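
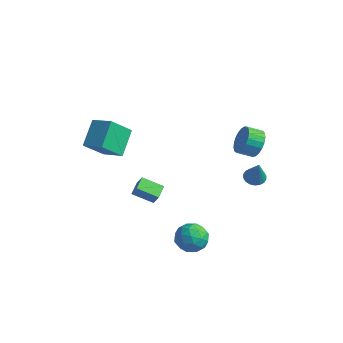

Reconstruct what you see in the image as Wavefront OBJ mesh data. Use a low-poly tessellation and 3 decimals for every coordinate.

v 3.561 1.545 -1.667
v 3.974 1.073 -1.955
v 4.219 1.135 -0.053
v 4.146 1.327 -1.961
v 4.203 1.625 -1.908
v 4.132 1.906 -1.808
v 3.948 2.116 -1.679
v 3.688 2.213 -1.549
v 3.402 2.178 -1.441
v 3.148 2.017 -1.378
v 2.976 1.763 -1.373
v 2.92 1.466 -1.425
v 2.99 1.184 -1.526
v 3.174 0.974 -1.654
v 3.434 0.877 -1.785
v 3.72 0.913 -1.892
v -4.547 -4.49 0.173
v -5.139 -3.12 1.444
v -4.264 -3.114 -1.179
v -4.856 -1.744 0.092
v -3.124 -4.316 0.648
v -3.716 -2.946 1.919
v -2.841 -2.94 -0.704
v -3.433 -1.57 0.567
v 3.33 1.968 0.916
v 3.9 1.989 1.713
v 3.299 1.253 2.161
v 2.73 1.232 1.364
v 3.62 2.271 1.801
v 3.019 1.536 2.25
v 3.29 2.501 1.737
v 2.689 1.766 2.185
v 2.967 2.639 1.53
v 2.366 1.904 1.979
v 2.707 2.661 1.217
v 2.106 1.926 1.666
v 2.554 2.563 0.852
v 1.954 1.827 1.301
v 2.536 2.362 0.498
v 1.935 1.626 0.947
v 2.655 2.092 0.216
v 2.055 1.357 0.665
v 2.891 1.802 0.056
v 2.291 1.066 0.504
v 3.203 1.54 0.043
v 2.602 0.804 0.492
v 3.537 1.352 0.182
v 2.936 0.616 0.631
v 3.835 1.27 0.448
v 3.234 0.535 0.896
v 4.046 1.309 0.794
v 3.445 0.574 1.243
v 4.133 1.462 1.162
v 3.533 0.727 1.61
v 4.081 1.703 1.487
v 3.481 0.967 1.935
v -0.763 -2.475 -4.088
v -1.845 -3.217 -3.448
v -1.191 -1.597 -3.793
v -2.273 -2.339 -3.153
v -0.307 -2.501 -3.347
v -1.389 -3.243 -2.707
v -0.735 -1.623 -3.052
v -1.817 -2.365 -2.412
v 2.945 -3.324 -4.145
v 3.947 -2.976 -4.098
v 3.473 -4.904 -3.722
v 4.475 -4.556 -3.675
v 3.768 -4.24 -2.947
v 3.442 -3.264 -3.209
v 3.978 -4.616 -4.611
v 3.652 -3.64 -4.873
v 4.586 -3.775 -4.385
v 4.456 -3.543 -3.357
v 2.964 -4.337 -4.463
v 2.834 -4.105 -3.435
v 3.4 -3.012 -4.159
v 4.02 -4.868 -3.661
v 3.605 -4.683 -3.234
v 4.194 -4.479 -3.206
v 3.103 -3.181 -3.636
v 3.692 -2.976 -3.608
v 3.587 -3.719 -2.932
v 3.728 -4.904 -4.212
v 4.317 -4.699 -4.184
v 3.226 -3.401 -4.614
v 3.815 -3.197 -4.586
v 3.833 -4.161 -4.888
v 4.364 -3.276 -4.3
v 4.674 -4.205 -4.051
v 4.382 -4.24 -4.602
v 4.19 -3.666 -4.755
v 4.288 -3.14 -3.695
v 4.598 -4.068 -3.447
v 4.183 -3.883 -3.019
v 3.991 -3.309 -3.173
v 4.663 -3.609 -3.865
v 2.822 -3.812 -4.373
v 3.132 -4.74 -4.125
v 3.429 -4.571 -4.647
v 3.237 -3.997 -4.801
v 2.746 -3.675 -3.769
v 3.056 -4.604 -3.52
v 3.23 -4.214 -3.065
v 3.038 -3.64 -3.218
v 2.757 -4.271 -3.955
f 2 1 4
f 2 4 3
f 4 1 5
f 4 5 3
f 5 1 6
f 5 6 3
f 6 1 7
f 6 7 3
f 7 1 8
f 7 8 3
f 8 1 9
f 8 9 3
f 9 1 10
f 9 10 3
f 10 1 11
f 10 11 3
f 11 1 12
f 11 12 3
f 12 1 13
f 12 13 3
f 13 1 14
f 13 14 3
f 14 1 15
f 14 15 3
f 15 1 16
f 15 16 3
f 16 1 2
f 16 2 3
f 18 20 17
f 21 18 17
f 17 20 19
f 19 21 17
f 18 24 20
f 22 18 21
f 22 24 18
f 20 24 19
f 23 21 19
f 19 24 23
f 23 22 21
f 24 22 23
f 26 25 29
f 26 29 27
f 27 29 30
f 27 30 28
f 29 25 31
f 29 31 30
f 30 31 32
f 30 32 28
f 31 25 33
f 31 33 32
f 32 33 34
f 32 34 28
f 33 25 35
f 33 35 34
f 34 35 36
f 34 36 28
f 35 25 37
f 35 37 36
f 36 37 38
f 36 38 28
f 37 25 39
f 37 39 38
f 38 39 40
f 38 40 28
f 39 25 41
f 39 41 40
f 40 41 42
f 40 42 28
f 41 25 43
f 41 43 42
f 42 43 44
f 42 44 28
f 43 25 45
f 43 45 44
f 44 45 46
f 44 46 28
f 45 25 47
f 45 47 46
f 46 47 48
f 46 48 28
f 47 25 49
f 47 49 48
f 48 49 50
f 48 50 28
f 49 25 51
f 49 51 50
f 50 51 52
f 50 52 28
f 51 25 53
f 51 53 52
f 52 53 54
f 52 54 28
f 53 25 55
f 53 55 54
f 54 55 56
f 54 56 28
f 55 25 26
f 55 26 56
f 56 26 27
f 56 27 28
f 58 60 57
f 61 58 57
f 57 60 59
f 59 61 57
f 58 64 60
f 62 58 61
f 62 64 58
f 60 64 59
f 63 61 59
f 59 64 63
f 63 62 61
f 64 62 63
f 65 102 81
f 102 76 105
f 81 105 70
f 102 105 81
f 65 81 77
f 81 70 82
f 77 82 66
f 81 82 77
f 65 77 86
f 77 66 87
f 86 87 72
f 77 87 86
f 65 86 98
f 86 72 101
f 98 101 75
f 86 101 98
f 65 98 102
f 98 75 106
f 102 106 76
f 98 106 102
f 66 82 93
f 82 70 96
f 93 96 74
f 82 96 93
f 70 105 83
f 105 76 104
f 83 104 69
f 105 104 83
f 76 106 103
f 106 75 99
f 103 99 67
f 106 99 103
f 75 101 100
f 101 72 88
f 100 88 71
f 101 88 100
f 72 87 92
f 87 66 89
f 92 89 73
f 87 89 92
f 68 94 80
f 94 74 95
f 80 95 69
f 94 95 80
f 68 80 78
f 80 69 79
f 78 79 67
f 80 79 78
f 68 78 85
f 78 67 84
f 85 84 71
f 78 84 85
f 68 85 90
f 85 71 91
f 90 91 73
f 85 91 90
f 68 90 94
f 90 73 97
f 94 97 74
f 90 97 94
f 69 95 83
f 95 74 96
f 83 96 70
f 95 96 83
f 67 79 103
f 79 69 104
f 103 104 76
f 79 104 103
f 71 84 100
f 84 67 99
f 100 99 75
f 84 99 100
f 73 91 92
f 91 71 88
f 92 88 72
f 91 88 92
f 74 97 93
f 97 73 89
f 93 89 66
f 97 89 93



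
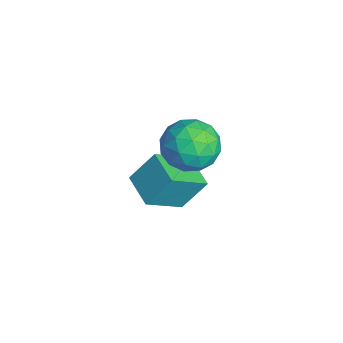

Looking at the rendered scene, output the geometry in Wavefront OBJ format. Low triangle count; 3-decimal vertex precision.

v 0.87 2.908 3.048
v 1.634 2.248 3.589
v 0.186 1.412 2.191
v 0.95 0.752 2.732
v 0.099 1.243 3.321
v 0.521 2.168 3.851
v 1.299 1.492 1.929
v 1.721 2.417 2.459
v 1.9 1.373 2.898
v 1.158 1.219 3.758
v 0.662 2.441 2.022
v -0.08 2.287 2.882
v 1.312 2.709 3.394
v 0.508 0.951 2.386
v 0.007 1.24 2.732
v 0.457 0.852 3.051
v 0.658 2.662 3.547
v 1.107 2.274 3.866
v 0.205 1.684 3.708
v 0.713 1.386 1.914
v 1.162 0.998 2.233
v 1.363 2.808 2.729
v 1.813 2.42 3.048
v 1.615 1.976 2.072
v 1.917 1.807 3.306
v 1.515 0.928 2.802
v 1.72 1.363 2.33
v 1.969 1.906 2.641
v 1.481 1.717 3.811
v 1.079 0.837 3.307
v 0.579 1.126 3.654
v 0.827 1.669 3.965
v 1.637 1.202 3.405
v 0.741 2.823 2.473
v 0.339 1.943 1.969
v 0.993 1.991 1.815
v 1.241 2.534 2.126
v 0.305 2.732 2.978
v -0.097 1.853 2.474
v -0.149 1.754 3.139
v 0.1 2.297 3.45
v 0.183 2.458 2.375
v -1.434 1.569 -1.763
v -0.989 0.089 -0.607
v -1.403 2.529 -0.546
v -0.957 1.049 0.61
v -0.043 1.811 -1.99
v 0.403 0.331 -0.834
v -0.011 2.771 -0.773
v 0.434 1.291 0.383
f 1 38 17
f 38 12 41
f 17 41 6
f 38 41 17
f 1 17 13
f 17 6 18
f 13 18 2
f 17 18 13
f 1 13 22
f 13 2 23
f 22 23 8
f 13 23 22
f 1 22 34
f 22 8 37
f 34 37 11
f 22 37 34
f 1 34 38
f 34 11 42
f 38 42 12
f 34 42 38
f 2 18 29
f 18 6 32
f 29 32 10
f 18 32 29
f 6 41 19
f 41 12 40
f 19 40 5
f 41 40 19
f 12 42 39
f 42 11 35
f 39 35 3
f 42 35 39
f 11 37 36
f 37 8 24
f 36 24 7
f 37 24 36
f 8 23 28
f 23 2 25
f 28 25 9
f 23 25 28
f 4 30 16
f 30 10 31
f 16 31 5
f 30 31 16
f 4 16 14
f 16 5 15
f 14 15 3
f 16 15 14
f 4 14 21
f 14 3 20
f 21 20 7
f 14 20 21
f 4 21 26
f 21 7 27
f 26 27 9
f 21 27 26
f 4 26 30
f 26 9 33
f 30 33 10
f 26 33 30
f 5 31 19
f 31 10 32
f 19 32 6
f 31 32 19
f 3 15 39
f 15 5 40
f 39 40 12
f 15 40 39
f 7 20 36
f 20 3 35
f 36 35 11
f 20 35 36
f 9 27 28
f 27 7 24
f 28 24 8
f 27 24 28
f 10 33 29
f 33 9 25
f 29 25 2
f 33 25 29
f 44 46 43
f 47 44 43
f 43 46 45
f 45 47 43
f 44 50 46
f 48 44 47
f 48 50 44
f 46 50 45
f 49 47 45
f 45 50 49
f 49 48 47
f 50 48 49



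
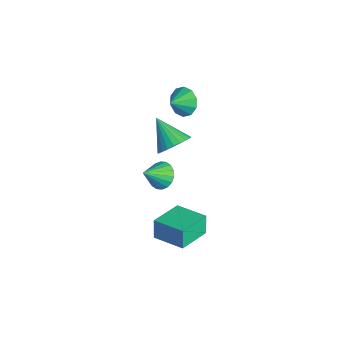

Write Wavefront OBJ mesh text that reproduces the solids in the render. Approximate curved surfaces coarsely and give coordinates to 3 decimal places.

v 1.522 -0.226 -3.629
v 1.199 -0.12 -2.416
v 3.063 0.893 -3.316
v 2.739 0.999 -2.103
v 2.661 -1.919 -3.177
v 2.337 -1.813 -1.964
v 4.201 -0.8 -2.864
v 3.878 -0.694 -1.651
v -4.039 1.94 1.245
v -3.456 1.727 0.473
v -3.621 1.02 1.815
v -3.146 2.098 0.847
v -3.176 2.41 1.373
v -3.536 2.542 1.85
v -4.088 2.444 2.096
v -4.621 2.154 2.017
v -4.931 1.782 1.643
v -4.901 1.471 1.118
v -4.541 1.339 0.641
v -3.989 1.436 0.395
v -2.18 0.033 -3.263
v -1.706 -0.404 -3.919
v -1.8 -1.153 -2.197
v -1.424 -0.161 -3.749
v -1.291 0.121 -3.483
v -1.335 0.385 -3.174
v -1.547 0.58 -2.882
v -1.884 0.666 -2.666
v -2.279 0.627 -2.568
v -2.655 0.47 -2.608
v -2.937 0.227 -2.778
v -3.07 -0.055 -3.044
v -3.026 -0.32 -3.353
v -2.814 -0.514 -3.645
v -2.477 -0.6 -3.861
v -2.082 -0.561 -3.959
v -0.3 0.202 1.536
v 0.37 -0.401 2.055
v -1.76 -0.362 2.764
v 0.405 -0.051 2.258
v 0.333 0.338 2.35
v 0.164 0.705 2.319
v -0.075 0.997 2.168
v -0.348 1.167 1.921
v -0.614 1.19 1.616
v -0.832 1.063 1.298
v -0.969 0.805 1.017
v -1.004 0.455 0.814
v -0.932 0.067 0.722
v -0.764 -0.301 0.753
v -0.524 -0.592 0.904
v -0.251 -0.763 1.151
v 0.015 -0.786 1.456
v 0.233 -0.659 1.774
f 2 4 1
f 5 2 1
f 1 4 3
f 3 5 1
f 2 8 4
f 6 2 5
f 6 8 2
f 4 8 3
f 7 5 3
f 3 8 7
f 7 6 5
f 8 6 7
f 10 9 12
f 10 12 11
f 12 9 13
f 12 13 11
f 13 9 14
f 13 14 11
f 14 9 15
f 14 15 11
f 15 9 16
f 15 16 11
f 16 9 17
f 16 17 11
f 17 9 18
f 17 18 11
f 18 9 19
f 18 19 11
f 19 9 20
f 19 20 11
f 20 9 10
f 20 10 11
f 22 21 24
f 22 24 23
f 24 21 25
f 24 25 23
f 25 21 26
f 25 26 23
f 26 21 27
f 26 27 23
f 27 21 28
f 27 28 23
f 28 21 29
f 28 29 23
f 29 21 30
f 29 30 23
f 30 21 31
f 30 31 23
f 31 21 32
f 31 32 23
f 32 21 33
f 32 33 23
f 33 21 34
f 33 34 23
f 34 21 35
f 34 35 23
f 35 21 36
f 35 36 23
f 36 21 22
f 36 22 23
f 38 37 40
f 38 40 39
f 40 37 41
f 40 41 39
f 41 37 42
f 41 42 39
f 42 37 43
f 42 43 39
f 43 37 44
f 43 44 39
f 44 37 45
f 44 45 39
f 45 37 46
f 45 46 39
f 46 37 47
f 46 47 39
f 47 37 48
f 47 48 39
f 48 37 49
f 48 49 39
f 49 37 50
f 49 50 39
f 50 37 51
f 50 51 39
f 51 37 52
f 51 52 39
f 52 37 53
f 52 53 39
f 53 37 54
f 53 54 39
f 54 37 38
f 54 38 39



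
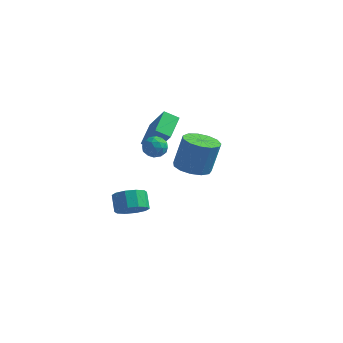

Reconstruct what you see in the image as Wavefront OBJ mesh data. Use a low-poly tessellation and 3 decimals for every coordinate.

v -2.544 -0.576 -4.067
v -1.716 -0.48 -3.654
v -2.188 0.173 -2.861
v -3.016 0.076 -3.273
v -1.774 -0.055 -4.037
v -2.246 0.597 -3.244
v -2.126 0.17 -4.432
v -2.598 0.822 -3.639
v -2.638 0.11 -4.687
v -3.109 0.763 -3.894
v -3.114 -0.212 -4.705
v -3.585 0.441 -3.912
v -3.372 -0.673 -4.479
v -3.844 -0.02 -3.686
v -3.314 -1.097 -4.096
v -3.786 -0.445 -3.303
v -2.962 -1.322 -3.701
v -3.434 -0.67 -2.908
v -2.451 -1.263 -3.446
v -2.922 -0.61 -2.653
v -1.975 -0.941 -3.428
v -2.446 -0.288 -2.635
v 2.148 -3.316 1.85
v 2.914 -3.928 1.83
v 3.258 -3.555 3.63
v 2.492 -2.944 3.65
v 3.108 -3.431 1.69
v 3.452 -3.058 3.49
v 2.998 -2.897 1.601
v 3.342 -2.524 3.401
v 2.618 -2.496 1.59
v 2.962 -2.124 3.39
v 2.089 -2.356 1.663
v 2.433 -1.984 3.462
v 1.578 -2.521 1.794
v 1.922 -2.148 3.594
v 1.249 -2.938 1.944
v 1.593 -2.565 3.743
v 1.205 -3.476 2.063
v 1.549 -3.103 3.863
v 1.46 -3.962 2.115
v 1.804 -3.589 3.915
v 1.934 -4.244 2.083
v 2.278 -3.871 3.883
v 2.476 -4.231 1.977
v 2.82 -3.858 3.777
v -1.898 0.568 0.738
v -1.481 0.446 0.157
v -1.479 -0.406 1.243
v -1.062 -0.528 0.662
v -0.918 0.032 1.1
v -1.177 0.634 0.789
v -1.783 -0.594 0.611
v -2.042 0.008 0.3
v -1.41 -0.272 0.079
v -0.876 0.115 0.381
v -2.084 -0.075 1.019
v -1.55 0.312 1.321
v -1.726 0.592 0.403
v -1.234 -0.552 0.997
v -1.149 -0.223 1.254
v -0.904 -0.295 0.913
v -1.548 0.703 0.775
v -1.303 0.631 0.433
v -0.972 0.388 0.987
v -1.657 -0.591 0.967
v -1.412 -0.663 0.625
v -2.056 0.335 0.487
v -1.811 0.263 0.146
v -1.988 -0.348 0.413
v -1.439 0.099 0.016
v -1.193 -0.473 0.312
v -1.617 -0.512 0.283
v -1.769 -0.159 0.099
v -1.125 0.326 0.193
v -0.879 -0.246 0.49
v -0.795 0.083 0.748
v -0.947 0.437 0.565
v -1.083 -0.096 0.147
v -2.081 0.286 0.91
v -1.835 -0.286 1.207
v -2.013 -0.397 0.835
v -2.165 -0.043 0.652
v -1.767 0.513 1.088
v -1.521 -0.059 1.384
v -1.191 0.199 1.301
v -1.343 0.552 1.117
v -1.877 0.136 1.253
v -2.532 2.355 -1.029
v -3.299 2.067 -0.569
v -2.753 3.925 -0.416
v -3.521 3.637 0.045
v -1.479 1.923 0.455
v -2.247 1.635 0.916
v -1.701 3.493 1.069
v -2.468 3.205 1.529
f 2 1 5
f 2 5 3
f 3 5 6
f 3 6 4
f 5 1 7
f 5 7 6
f 6 7 8
f 6 8 4
f 7 1 9
f 7 9 8
f 8 9 10
f 8 10 4
f 9 1 11
f 9 11 10
f 10 11 12
f 10 12 4
f 11 1 13
f 11 13 12
f 12 13 14
f 12 14 4
f 13 1 15
f 13 15 14
f 14 15 16
f 14 16 4
f 15 1 17
f 15 17 16
f 16 17 18
f 16 18 4
f 17 1 19
f 17 19 18
f 18 19 20
f 18 20 4
f 19 1 21
f 19 21 20
f 20 21 22
f 20 22 4
f 21 1 2
f 21 2 22
f 22 2 3
f 22 3 4
f 24 23 27
f 24 27 25
f 25 27 28
f 25 28 26
f 27 23 29
f 27 29 28
f 28 29 30
f 28 30 26
f 29 23 31
f 29 31 30
f 30 31 32
f 30 32 26
f 31 23 33
f 31 33 32
f 32 33 34
f 32 34 26
f 33 23 35
f 33 35 34
f 34 35 36
f 34 36 26
f 35 23 37
f 35 37 36
f 36 37 38
f 36 38 26
f 37 23 39
f 37 39 38
f 38 39 40
f 38 40 26
f 39 23 41
f 39 41 40
f 40 41 42
f 40 42 26
f 41 23 43
f 41 43 42
f 42 43 44
f 42 44 26
f 43 23 45
f 43 45 44
f 44 45 46
f 44 46 26
f 45 23 24
f 45 24 46
f 46 24 25
f 46 25 26
f 47 84 63
f 84 58 87
f 63 87 52
f 84 87 63
f 47 63 59
f 63 52 64
f 59 64 48
f 63 64 59
f 47 59 68
f 59 48 69
f 68 69 54
f 59 69 68
f 47 68 80
f 68 54 83
f 80 83 57
f 68 83 80
f 47 80 84
f 80 57 88
f 84 88 58
f 80 88 84
f 48 64 75
f 64 52 78
f 75 78 56
f 64 78 75
f 52 87 65
f 87 58 86
f 65 86 51
f 87 86 65
f 58 88 85
f 88 57 81
f 85 81 49
f 88 81 85
f 57 83 82
f 83 54 70
f 82 70 53
f 83 70 82
f 54 69 74
f 69 48 71
f 74 71 55
f 69 71 74
f 50 76 62
f 76 56 77
f 62 77 51
f 76 77 62
f 50 62 60
f 62 51 61
f 60 61 49
f 62 61 60
f 50 60 67
f 60 49 66
f 67 66 53
f 60 66 67
f 50 67 72
f 67 53 73
f 72 73 55
f 67 73 72
f 50 72 76
f 72 55 79
f 76 79 56
f 72 79 76
f 51 77 65
f 77 56 78
f 65 78 52
f 77 78 65
f 49 61 85
f 61 51 86
f 85 86 58
f 61 86 85
f 53 66 82
f 66 49 81
f 82 81 57
f 66 81 82
f 55 73 74
f 73 53 70
f 74 70 54
f 73 70 74
f 56 79 75
f 79 55 71
f 75 71 48
f 79 71 75
f 90 92 89
f 93 90 89
f 89 92 91
f 91 93 89
f 90 96 92
f 94 90 93
f 94 96 90
f 92 96 91
f 95 93 91
f 91 96 95
f 95 94 93
f 96 94 95



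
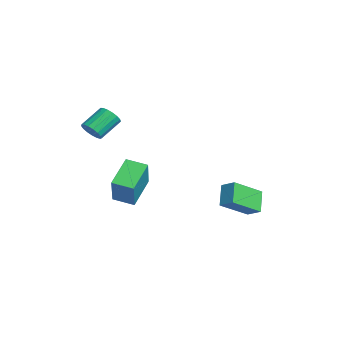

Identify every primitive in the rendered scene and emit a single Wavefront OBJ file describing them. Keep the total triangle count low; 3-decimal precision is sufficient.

v -2.025 -4.441 3.441
v -1.508 -4.454 3.784
v -1.999 -3.452 4.562
v -2.515 -3.439 4.219
v -1.447 -4.258 3.57
v -1.937 -3.256 4.348
v -1.517 -4.104 3.327
v -2.008 -3.102 4.105
v -1.704 -4.027 3.11
v -2.195 -3.025 3.887
v -1.964 -4.044 2.968
v -2.455 -3.042 3.746
v -2.239 -4.153 2.935
v -2.729 -3.151 3.713
v -2.464 -4.328 3.018
v -2.954 -3.326 3.796
v -2.588 -4.528 3.198
v -3.079 -3.526 3.976
v -2.584 -4.709 3.433
v -3.074 -3.707 4.211
v -2.451 -4.828 3.671
v -2.942 -3.826 4.449
v -2.221 -4.859 3.855
v -2.711 -3.857 4.633
v -1.946 -4.793 3.945
v -2.436 -3.792 4.723
v -1.688 -4.648 3.919
v -2.179 -3.646 4.697
v 1.195 2.161 0.086
v 1.683 0.717 1.044
v 1.759 2.603 0.465
v 2.247 1.158 1.422
v 2.013 1.862 -0.782
v 2.501 0.417 0.175
v 2.577 2.303 -0.404
v 3.065 0.859 0.554
v 1.878 -3.656 2.188
v 2.872 -3.906 3.643
v 2.407 -2.799 1.973
v 3.402 -3.049 3.428
v 2.938 -4.531 1.312
v 3.933 -4.781 2.767
v 3.468 -3.674 1.097
v 4.462 -3.924 2.552
f 2 1 5
f 2 5 3
f 3 5 6
f 3 6 4
f 5 1 7
f 5 7 6
f 6 7 8
f 6 8 4
f 7 1 9
f 7 9 8
f 8 9 10
f 8 10 4
f 9 1 11
f 9 11 10
f 10 11 12
f 10 12 4
f 11 1 13
f 11 13 12
f 12 13 14
f 12 14 4
f 13 1 15
f 13 15 14
f 14 15 16
f 14 16 4
f 15 1 17
f 15 17 16
f 16 17 18
f 16 18 4
f 17 1 19
f 17 19 18
f 18 19 20
f 18 20 4
f 19 1 21
f 19 21 20
f 20 21 22
f 20 22 4
f 21 1 23
f 21 23 22
f 22 23 24
f 22 24 4
f 23 1 25
f 23 25 24
f 24 25 26
f 24 26 4
f 25 1 27
f 25 27 26
f 26 27 28
f 26 28 4
f 27 1 2
f 27 2 28
f 28 2 3
f 28 3 4
f 30 32 29
f 33 30 29
f 29 32 31
f 31 33 29
f 30 36 32
f 34 30 33
f 34 36 30
f 32 36 31
f 35 33 31
f 31 36 35
f 35 34 33
f 36 34 35
f 38 40 37
f 41 38 37
f 37 40 39
f 39 41 37
f 38 44 40
f 42 38 41
f 42 44 38
f 40 44 39
f 43 41 39
f 39 44 43
f 43 42 41
f 44 42 43



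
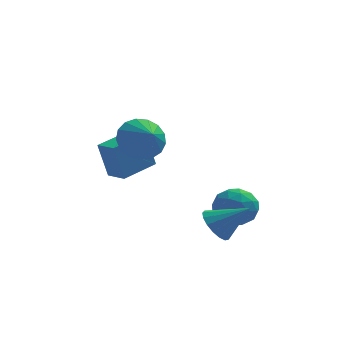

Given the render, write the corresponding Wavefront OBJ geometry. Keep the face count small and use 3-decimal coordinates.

v 1.398 -0.851 -2.001
v 1.797 -1.446 -2.578
v 2.822 -0.949 -0.919
v 1.933 -1.053 -2.722
v 1.946 -0.613 -2.7
v 1.835 -0.228 -2.518
v 1.623 0.014 -2.218
v 1.36 0.058 -1.867
v 1.105 -0.106 -1.548
v 0.918 -0.441 -1.332
v 0.841 -0.87 -1.269
v 0.892 -1.295 -1.374
v 1.058 -1.618 -1.622
v 1.303 -1.765 -1.958
v 1.569 -1.703 -2.303
v -2.702 2.895 -0.949
v -3.139 2.782 0.917
v -3.474 3.681 -1.082
v -3.912 3.567 0.784
v -1.408 4.233 -0.564
v -1.846 4.119 1.302
v -2.181 5.018 -0.697
v -2.618 4.905 1.169
v 1.901 2.809 -2.797
v 2.892 2.348 -2.832
v 1.428 1.692 -1.508
v 2.419 1.231 -1.543
v 2.303 2.251 -1.166
v 2.595 2.941 -1.962
v 1.725 1.099 -2.378
v 2.017 1.789 -3.174
v 2.783 1.291 -2.573
v 3.141 2.004 -1.824
v 1.179 2.036 -2.516
v 1.537 2.749 -1.767
v 2.438 2.676 -2.927
v 1.882 1.364 -1.413
v 1.814 1.963 -1.191
v 2.396 1.692 -1.212
v 2.264 3.025 -2.416
v 2.846 2.754 -2.437
v 2.5 2.697 -1.458
v 1.474 1.286 -1.903
v 2.056 1.015 -1.924
v 1.924 2.348 -3.128
v 2.506 2.077 -3.149
v 1.82 1.343 -2.882
v 2.957 1.784 -2.796
v 2.678 1.128 -2.038
v 2.27 1.05 -2.529
v 2.442 1.456 -2.997
v 3.167 2.203 -2.355
v 2.889 1.547 -1.598
v 2.82 2.146 -1.376
v 2.992 2.552 -1.844
v 3.103 1.582 -2.203
v 1.431 2.493 -2.742
v 1.153 1.837 -1.985
v 1.328 1.488 -2.496
v 1.5 1.894 -2.964
v 1.642 2.912 -2.302
v 1.363 2.256 -1.544
v 1.878 2.584 -1.343
v 2.05 2.99 -1.811
v 1.217 2.458 -2.137
v -1.662 -1.087 2.995
v -1.013 -0.367 3.513
v -1.118 -2.033 3.625
v -1.435 -0.403 3.825
v -1.91 -0.595 3.946
v -2.328 -0.9 3.85
v -2.594 -1.248 3.557
v -2.646 -1.56 3.136
v -2.472 -1.763 2.682
v -2.114 -1.811 2.3
v -1.651 -1.694 2.077
v -1.192 -1.438 2.064
v -0.84 -1.101 2.264
v -0.676 -0.761 2.632
v -0.739 -0.497 3.083
f 2 1 4
f 2 4 3
f 4 1 5
f 4 5 3
f 5 1 6
f 5 6 3
f 6 1 7
f 6 7 3
f 7 1 8
f 7 8 3
f 8 1 9
f 8 9 3
f 9 1 10
f 9 10 3
f 10 1 11
f 10 11 3
f 11 1 12
f 11 12 3
f 12 1 13
f 12 13 3
f 13 1 14
f 13 14 3
f 14 1 15
f 14 15 3
f 15 1 2
f 15 2 3
f 17 19 16
f 20 17 16
f 16 19 18
f 18 20 16
f 17 23 19
f 21 17 20
f 21 23 17
f 19 23 18
f 22 20 18
f 18 23 22
f 22 21 20
f 23 21 22
f 24 61 40
f 61 35 64
f 40 64 29
f 61 64 40
f 24 40 36
f 40 29 41
f 36 41 25
f 40 41 36
f 24 36 45
f 36 25 46
f 45 46 31
f 36 46 45
f 24 45 57
f 45 31 60
f 57 60 34
f 45 60 57
f 24 57 61
f 57 34 65
f 61 65 35
f 57 65 61
f 25 41 52
f 41 29 55
f 52 55 33
f 41 55 52
f 29 64 42
f 64 35 63
f 42 63 28
f 64 63 42
f 35 65 62
f 65 34 58
f 62 58 26
f 65 58 62
f 34 60 59
f 60 31 47
f 59 47 30
f 60 47 59
f 31 46 51
f 46 25 48
f 51 48 32
f 46 48 51
f 27 53 39
f 53 33 54
f 39 54 28
f 53 54 39
f 27 39 37
f 39 28 38
f 37 38 26
f 39 38 37
f 27 37 44
f 37 26 43
f 44 43 30
f 37 43 44
f 27 44 49
f 44 30 50
f 49 50 32
f 44 50 49
f 27 49 53
f 49 32 56
f 53 56 33
f 49 56 53
f 28 54 42
f 54 33 55
f 42 55 29
f 54 55 42
f 26 38 62
f 38 28 63
f 62 63 35
f 38 63 62
f 30 43 59
f 43 26 58
f 59 58 34
f 43 58 59
f 32 50 51
f 50 30 47
f 51 47 31
f 50 47 51
f 33 56 52
f 56 32 48
f 52 48 25
f 56 48 52
f 67 66 69
f 67 69 68
f 69 66 70
f 69 70 68
f 70 66 71
f 70 71 68
f 71 66 72
f 71 72 68
f 72 66 73
f 72 73 68
f 73 66 74
f 73 74 68
f 74 66 75
f 74 75 68
f 75 66 76
f 75 76 68
f 76 66 77
f 76 77 68
f 77 66 78
f 77 78 68
f 78 66 79
f 78 79 68
f 79 66 80
f 79 80 68
f 80 66 67
f 80 67 68



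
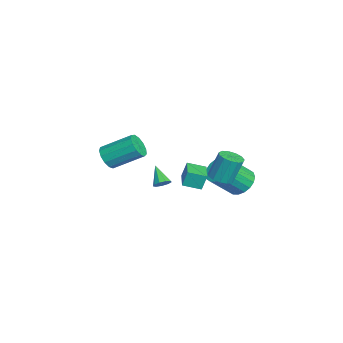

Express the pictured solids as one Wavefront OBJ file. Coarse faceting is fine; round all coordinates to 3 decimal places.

v -0.875 2.766 -0.966
v -0.058 2.589 -1.458
v 0.493 1.317 -0.086
v -0.325 1.494 0.406
v 0.054 2.916 -1.2
v 0.605 1.645 0.172
v -0.018 3.214 -0.895
v 0.533 1.942 0.477
v -0.26 3.422 -0.604
v 0.291 2.151 0.767
v -0.623 3.501 -0.385
v -0.072 2.229 0.986
v -1.037 3.434 -0.281
v -0.486 2.162 1.09
v -1.418 3.235 -0.313
v -0.867 1.963 1.059
v -1.693 2.943 -0.474
v -1.142 1.671 0.898
v -1.805 2.615 -0.732
v -1.254 1.344 0.64
v -1.733 2.318 -1.037
v -1.182 1.046 0.335
v -1.491 2.109 -1.327
v -0.94 0.838 0.044
v -1.128 2.031 -1.546
v -0.577 0.759 -0.175
v -0.714 2.098 -1.65
v -0.163 0.826 -0.279
v -0.333 2.297 -1.619
v 0.218 1.025 -0.247
v 3.157 -0.543 1.997
v 3.096 -0.256 2.933
v 3.156 0.47 1.687
v 3.096 0.757 2.622
v 4.524 -0.517 2.078
v 4.464 -0.23 3.013
v 4.524 0.496 1.767
v 4.463 0.783 2.703
v -3.763 -4.717 -0.679
v -2.936 -4.839 -0.606
v -2.769 -3.045 0.492
v -3.597 -2.923 0.419
v -2.999 -4.589 -1.004
v -2.832 -2.796 0.095
v -3.305 -4.381 -1.298
v -3.139 -2.587 -0.2
v -3.757 -4.279 -1.396
v -3.59 -2.485 -0.297
v -4.211 -4.316 -1.266
v -4.044 -2.522 -0.168
v -4.523 -4.48 -0.95
v -4.356 -2.686 0.148
v -4.593 -4.72 -0.548
v -4.426 -2.926 0.55
v -4.4 -4.959 -0.188
v -4.233 -3.165 0.911
v -4.005 -5.12 0.017
v -3.838 -3.327 1.115
v -3.534 -5.154 0
v -3.367 -3.36 1.099
v -3.135 -5.049 -0.232
v -2.968 -3.255 0.866
v 2.385 1.534 1.368
v 2.953 1.118 1.563
v 2.842 1.69 3.107
v 2.275 2.106 2.912
v 3.109 1.478 1.441
v 2.999 2.05 2.985
v 3.037 1.856 1.296
v 2.926 2.428 2.839
v 2.757 2.132 1.173
v 2.646 2.703 2.717
v 2.359 2.218 1.113
v 2.249 2.789 2.657
v 1.97 2.087 1.134
v 1.859 2.658 2.678
v 1.712 1.78 1.229
v 1.602 2.352 2.773
v 1.669 1.396 1.368
v 1.558 1.967 2.912
v 1.852 1.055 1.507
v 1.742 1.627 3.051
v 2.205 0.867 1.602
v 2.095 1.438 3.146
v 2.615 0.89 1.623
v 2.505 1.462 3.167
v -0.941 -1.58 -1.14
v -0.629 -1.385 -0.744
v -1.859 -1.98 -0.22
v -0.862 -1.123 -0.862
v -1.131 -1.075 -1.11
v -1.311 -1.263 -1.372
v -1.318 -1.599 -1.525
v -1.148 -1.926 -1.498
v -0.881 -2.091 -1.303
v -0.642 -2.017 -1.032
v -0.543 -1.738 -0.811
f 2 1 5
f 2 5 3
f 3 5 6
f 3 6 4
f 5 1 7
f 5 7 6
f 6 7 8
f 6 8 4
f 7 1 9
f 7 9 8
f 8 9 10
f 8 10 4
f 9 1 11
f 9 11 10
f 10 11 12
f 10 12 4
f 11 1 13
f 11 13 12
f 12 13 14
f 12 14 4
f 13 1 15
f 13 15 14
f 14 15 16
f 14 16 4
f 15 1 17
f 15 17 16
f 16 17 18
f 16 18 4
f 17 1 19
f 17 19 18
f 18 19 20
f 18 20 4
f 19 1 21
f 19 21 20
f 20 21 22
f 20 22 4
f 21 1 23
f 21 23 22
f 22 23 24
f 22 24 4
f 23 1 25
f 23 25 24
f 24 25 26
f 24 26 4
f 25 1 27
f 25 27 26
f 26 27 28
f 26 28 4
f 27 1 29
f 27 29 28
f 28 29 30
f 28 30 4
f 29 1 2
f 29 2 30
f 30 2 3
f 30 3 4
f 32 34 31
f 35 32 31
f 31 34 33
f 33 35 31
f 32 38 34
f 36 32 35
f 36 38 32
f 34 38 33
f 37 35 33
f 33 38 37
f 37 36 35
f 38 36 37
f 40 39 43
f 40 43 41
f 41 43 44
f 41 44 42
f 43 39 45
f 43 45 44
f 44 45 46
f 44 46 42
f 45 39 47
f 45 47 46
f 46 47 48
f 46 48 42
f 47 39 49
f 47 49 48
f 48 49 50
f 48 50 42
f 49 39 51
f 49 51 50
f 50 51 52
f 50 52 42
f 51 39 53
f 51 53 52
f 52 53 54
f 52 54 42
f 53 39 55
f 53 55 54
f 54 55 56
f 54 56 42
f 55 39 57
f 55 57 56
f 56 57 58
f 56 58 42
f 57 39 59
f 57 59 58
f 58 59 60
f 58 60 42
f 59 39 61
f 59 61 60
f 60 61 62
f 60 62 42
f 61 39 40
f 61 40 62
f 62 40 41
f 62 41 42
f 64 63 67
f 64 67 65
f 65 67 68
f 65 68 66
f 67 63 69
f 67 69 68
f 68 69 70
f 68 70 66
f 69 63 71
f 69 71 70
f 70 71 72
f 70 72 66
f 71 63 73
f 71 73 72
f 72 73 74
f 72 74 66
f 73 63 75
f 73 75 74
f 74 75 76
f 74 76 66
f 75 63 77
f 75 77 76
f 76 77 78
f 76 78 66
f 77 63 79
f 77 79 78
f 78 79 80
f 78 80 66
f 79 63 81
f 79 81 80
f 80 81 82
f 80 82 66
f 81 63 83
f 81 83 82
f 82 83 84
f 82 84 66
f 83 63 85
f 83 85 84
f 84 85 86
f 84 86 66
f 85 63 64
f 85 64 86
f 86 64 65
f 86 65 66
f 88 87 90
f 88 90 89
f 90 87 91
f 90 91 89
f 91 87 92
f 91 92 89
f 92 87 93
f 92 93 89
f 93 87 94
f 93 94 89
f 94 87 95
f 94 95 89
f 95 87 96
f 95 96 89
f 96 87 97
f 96 97 89
f 97 87 88
f 97 88 89



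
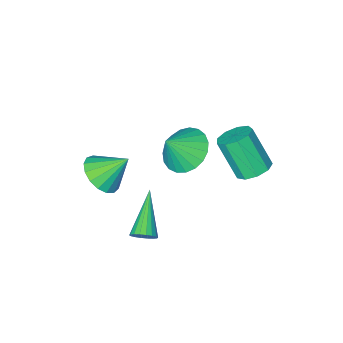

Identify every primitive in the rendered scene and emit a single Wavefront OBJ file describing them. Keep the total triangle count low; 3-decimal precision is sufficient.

v 3.26 1.704 0.865
v 3.712 1.495 1.073
v 2.14 0.376 1.975
v 3.658 1.671 1.228
v 3.525 1.853 1.312
v 3.339 2.005 1.306
v 3.138 2.098 1.214
v 2.96 2.112 1.052
v 2.842 2.046 0.854
v 2.807 1.912 0.658
v 2.861 1.736 0.503
v 2.994 1.554 0.419
v 3.18 1.402 0.425
v 3.382 1.309 0.517
v 3.559 1.295 0.678
v 3.677 1.361 0.877
v 3.167 -1.434 1.93
v 3.714 -1.827 2.6
v 2.313 -0.846 2.97
v 3.905 -1.421 2.528
v 3.928 -1.018 2.318
v 3.776 -0.71 2.02
v 3.485 -0.569 1.701
v 3.121 -0.625 1.434
v 2.768 -0.867 1.281
v 2.506 -1.239 1.276
v 2.396 -1.656 1.421
v 2.463 -2.022 1.683
v 2.691 -2.253 2.001
v 3.028 -2.297 2.303
v 3.397 -2.143 2.519
v -1.725 1.721 2.213
v -1.273 1.24 1.836
v -0.963 0.298 3.41
v -1.415 0.779 3.787
v -0.995 1.638 2.02
v -0.685 0.696 3.594
v -1.058 2.076 2.294
v -0.748 1.134 3.868
v -1.433 2.347 2.53
v -1.123 1.405 4.104
v -1.945 2.325 2.618
v -1.635 1.383 4.192
v -2.354 2.021 2.517
v -2.044 1.079 4.09
v -2.469 1.576 2.273
v -2.159 0.634 3.847
v -2.235 1.199 2.001
v -1.925 0.257 3.575
v -1.763 1.066 1.829
v -1.453 0.124 3.403
v -0.258 -0.828 2.071
v 0.483 -0.314 1.477
v 0.618 -0.892 3.109
v 0.27 0.028 1.677
v -0.033 0.221 1.946
v -0.376 0.233 2.236
v -0.699 0.061 2.497
v -0.945 -0.264 2.685
v -1.072 -0.687 2.766
v -1.059 -1.134 2.728
v -0.907 -1.529 2.575
v -0.643 -1.802 2.336
v -0.312 -1.907 2.051
v 0.028 -1.825 1.769
v 0.318 -1.571 1.539
v 0.509 -1.188 1.401
v 0.567 -0.744 1.38
f 2 1 4
f 2 4 3
f 4 1 5
f 4 5 3
f 5 1 6
f 5 6 3
f 6 1 7
f 6 7 3
f 7 1 8
f 7 8 3
f 8 1 9
f 8 9 3
f 9 1 10
f 9 10 3
f 10 1 11
f 10 11 3
f 11 1 12
f 11 12 3
f 12 1 13
f 12 13 3
f 13 1 14
f 13 14 3
f 14 1 15
f 14 15 3
f 15 1 16
f 15 16 3
f 16 1 2
f 16 2 3
f 18 17 20
f 18 20 19
f 20 17 21
f 20 21 19
f 21 17 22
f 21 22 19
f 22 17 23
f 22 23 19
f 23 17 24
f 23 24 19
f 24 17 25
f 24 25 19
f 25 17 26
f 25 26 19
f 26 17 27
f 26 27 19
f 27 17 28
f 27 28 19
f 28 17 29
f 28 29 19
f 29 17 30
f 29 30 19
f 30 17 31
f 30 31 19
f 31 17 18
f 31 18 19
f 33 32 36
f 33 36 34
f 34 36 37
f 34 37 35
f 36 32 38
f 36 38 37
f 37 38 39
f 37 39 35
f 38 32 40
f 38 40 39
f 39 40 41
f 39 41 35
f 40 32 42
f 40 42 41
f 41 42 43
f 41 43 35
f 42 32 44
f 42 44 43
f 43 44 45
f 43 45 35
f 44 32 46
f 44 46 45
f 45 46 47
f 45 47 35
f 46 32 48
f 46 48 47
f 47 48 49
f 47 49 35
f 48 32 50
f 48 50 49
f 49 50 51
f 49 51 35
f 50 32 33
f 50 33 51
f 51 33 34
f 51 34 35
f 53 52 55
f 53 55 54
f 55 52 56
f 55 56 54
f 56 52 57
f 56 57 54
f 57 52 58
f 57 58 54
f 58 52 59
f 58 59 54
f 59 52 60
f 59 60 54
f 60 52 61
f 60 61 54
f 61 52 62
f 61 62 54
f 62 52 63
f 62 63 54
f 63 52 64
f 63 64 54
f 64 52 65
f 64 65 54
f 65 52 66
f 65 66 54
f 66 52 67
f 66 67 54
f 67 52 68
f 67 68 54
f 68 52 53
f 68 53 54



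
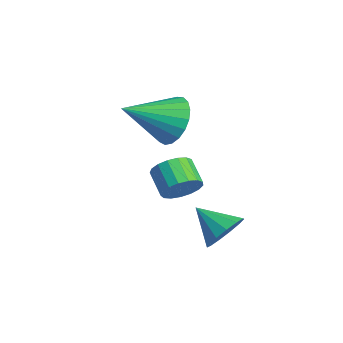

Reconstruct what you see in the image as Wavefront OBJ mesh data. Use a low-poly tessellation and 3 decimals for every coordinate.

v 2.949 1.889 -3.503
v 3.557 1.679 -2.917
v 1.951 1.191 -2.717
v 3.37 2.108 -2.773
v 3.049 2.468 -2.862
v 2.697 2.644 -3.153
v 2.424 2.581 -3.556
v 2.319 2.297 -3.942
v 2.414 1.884 -4.188
v 2.679 1.473 -4.217
v 3.03 1.193 -4.019
v 3.355 1.135 -3.657
v 3.552 1.316 -3.246
v -0.709 1.689 -3.538
v -0.301 1.398 -2.914
v -1.283 1.341 -2.299
v -1.691 1.631 -2.922
v -0.291 1.777 -2.862
v -1.272 1.72 -2.246
v -0.376 2.136 -2.964
v -1.357 2.079 -2.349
v -0.537 2.392 -3.198
v -1.519 2.335 -2.583
v -0.738 2.488 -3.51
v -1.72 2.43 -2.895
v -0.933 2.4 -3.828
v -1.914 2.342 -3.213
v -1.076 2.149 -4.08
v -2.057 2.092 -3.464
v -1.135 1.793 -4.207
v -2.117 1.736 -3.591
v -1.097 1.413 -4.181
v -2.078 1.355 -3.566
v -0.969 1.096 -4.008
v -1.951 1.039 -3.392
v -0.783 0.915 -3.727
v -1.764 0.857 -3.111
v -0.579 0.911 -3.403
v -1.561 0.854 -2.787
v -0.405 1.085 -3.109
v -1.387 1.028 -2.494
v 0.051 1.064 0.505
v 0.653 1.466 1.28
v 0.049 -0.764 1.455
v 0.245 1.544 1.43
v -0.195 1.54 1.42
v -0.593 1.453 1.252
v -0.88 1.299 0.954
v -1.005 1.104 0.579
v -0.948 0.902 0.192
v -0.718 0.729 -0.142
v -0.355 0.613 -0.364
v 0.078 0.576 -0.435
v 0.507 0.622 -0.344
v 0.857 0.746 -0.106
v 1.067 0.924 0.238
v 1.102 1.126 0.628
v 0.956 1.318 0.996
f 2 1 4
f 2 4 3
f 4 1 5
f 4 5 3
f 5 1 6
f 5 6 3
f 6 1 7
f 6 7 3
f 7 1 8
f 7 8 3
f 8 1 9
f 8 9 3
f 9 1 10
f 9 10 3
f 10 1 11
f 10 11 3
f 11 1 12
f 11 12 3
f 12 1 13
f 12 13 3
f 13 1 2
f 13 2 3
f 15 14 18
f 15 18 16
f 16 18 19
f 16 19 17
f 18 14 20
f 18 20 19
f 19 20 21
f 19 21 17
f 20 14 22
f 20 22 21
f 21 22 23
f 21 23 17
f 22 14 24
f 22 24 23
f 23 24 25
f 23 25 17
f 24 14 26
f 24 26 25
f 25 26 27
f 25 27 17
f 26 14 28
f 26 28 27
f 27 28 29
f 27 29 17
f 28 14 30
f 28 30 29
f 29 30 31
f 29 31 17
f 30 14 32
f 30 32 31
f 31 32 33
f 31 33 17
f 32 14 34
f 32 34 33
f 33 34 35
f 33 35 17
f 34 14 36
f 34 36 35
f 35 36 37
f 35 37 17
f 36 14 38
f 36 38 37
f 37 38 39
f 37 39 17
f 38 14 40
f 38 40 39
f 39 40 41
f 39 41 17
f 40 14 15
f 40 15 41
f 41 15 16
f 41 16 17
f 43 42 45
f 43 45 44
f 45 42 46
f 45 46 44
f 46 42 47
f 46 47 44
f 47 42 48
f 47 48 44
f 48 42 49
f 48 49 44
f 49 42 50
f 49 50 44
f 50 42 51
f 50 51 44
f 51 42 52
f 51 52 44
f 52 42 53
f 52 53 44
f 53 42 54
f 53 54 44
f 54 42 55
f 54 55 44
f 55 42 56
f 55 56 44
f 56 42 57
f 56 57 44
f 57 42 58
f 57 58 44
f 58 42 43
f 58 43 44



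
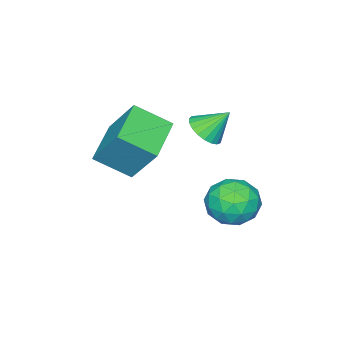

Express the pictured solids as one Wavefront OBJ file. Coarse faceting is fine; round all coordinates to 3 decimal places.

v 1.555 -0.814 1.787
v 2.279 -0.892 2.205
v 1.045 -0.046 2.813
v 2.335 -0.603 2.016
v 2.256 -0.351 1.788
v 2.055 -0.179 1.56
v 1.768 -0.116 1.37
v 1.445 -0.175 1.253
v 1.14 -0.344 1.228
v 0.907 -0.594 1.3
v 0.786 -0.882 1.456
v 0.798 -1.159 1.669
v 0.941 -1.376 1.902
v 1.19 -1.496 2.116
v 1.502 -1.498 2.272
v 1.824 -1.382 2.345
v 2.099 -1.167 2.321
v 2.06 -3.18 0.28
v 2.811 -4.481 1.197
v 2.157 -1.876 2.049
v 2.909 -3.177 2.966
v 3.911 -2.523 -0.306
v 4.663 -3.824 0.611
v 4.009 -1.219 1.463
v 4.76 -2.52 2.38
v 0.163 0.671 -2.93
v 1.299 1 -2.814
v 0.501 -0.88 -1.846
v 1.637 -0.551 -1.73
v 0.779 0.082 -1.207
v 0.569 1.041 -1.876
v 1.231 -0.921 -2.784
v 1.021 0.038 -3.453
v 1.958 0.016 -2.723
v 1.679 0.636 -1.749
v 0.121 -0.516 -2.911
v -0.158 0.104 -1.937
v 0.701 0.972 -2.967
v 1.099 -0.852 -1.693
v 0.594 -0.48 -1.386
v 1.262 -0.286 -1.317
v 0.272 0.996 -2.416
v 0.94 1.189 -2.348
v 0.634 0.649 -1.403
v 0.86 -1.069 -2.312
v 1.528 -0.876 -2.244
v 0.538 0.406 -3.343
v 1.206 0.6 -3.274
v 1.166 -0.529 -3.257
v 1.756 0.587 -2.845
v 1.955 -0.325 -2.209
v 1.716 -0.542 -2.828
v 1.593 0.022 -3.221
v 1.592 0.951 -2.273
v 1.791 0.039 -1.636
v 1.287 0.411 -1.328
v 1.164 0.975 -1.722
v 1.98 0.373 -2.219
v 0.009 0.081 -3.024
v 0.208 -0.831 -2.387
v 0.636 -0.855 -2.938
v 0.513 -0.291 -3.332
v -0.155 0.445 -2.451
v 0.044 -0.467 -1.815
v 0.207 0.098 -1.439
v 0.084 0.662 -1.832
v -0.18 -0.253 -2.441
f 2 1 4
f 2 4 3
f 4 1 5
f 4 5 3
f 5 1 6
f 5 6 3
f 6 1 7
f 6 7 3
f 7 1 8
f 7 8 3
f 8 1 9
f 8 9 3
f 9 1 10
f 9 10 3
f 10 1 11
f 10 11 3
f 11 1 12
f 11 12 3
f 12 1 13
f 12 13 3
f 13 1 14
f 13 14 3
f 14 1 15
f 14 15 3
f 15 1 16
f 15 16 3
f 16 1 17
f 16 17 3
f 17 1 2
f 17 2 3
f 19 21 18
f 22 19 18
f 18 21 20
f 20 22 18
f 19 25 21
f 23 19 22
f 23 25 19
f 21 25 20
f 24 22 20
f 20 25 24
f 24 23 22
f 25 23 24
f 26 63 42
f 63 37 66
f 42 66 31
f 63 66 42
f 26 42 38
f 42 31 43
f 38 43 27
f 42 43 38
f 26 38 47
f 38 27 48
f 47 48 33
f 38 48 47
f 26 47 59
f 47 33 62
f 59 62 36
f 47 62 59
f 26 59 63
f 59 36 67
f 63 67 37
f 59 67 63
f 27 43 54
f 43 31 57
f 54 57 35
f 43 57 54
f 31 66 44
f 66 37 65
f 44 65 30
f 66 65 44
f 37 67 64
f 67 36 60
f 64 60 28
f 67 60 64
f 36 62 61
f 62 33 49
f 61 49 32
f 62 49 61
f 33 48 53
f 48 27 50
f 53 50 34
f 48 50 53
f 29 55 41
f 55 35 56
f 41 56 30
f 55 56 41
f 29 41 39
f 41 30 40
f 39 40 28
f 41 40 39
f 29 39 46
f 39 28 45
f 46 45 32
f 39 45 46
f 29 46 51
f 46 32 52
f 51 52 34
f 46 52 51
f 29 51 55
f 51 34 58
f 55 58 35
f 51 58 55
f 30 56 44
f 56 35 57
f 44 57 31
f 56 57 44
f 28 40 64
f 40 30 65
f 64 65 37
f 40 65 64
f 32 45 61
f 45 28 60
f 61 60 36
f 45 60 61
f 34 52 53
f 52 32 49
f 53 49 33
f 52 49 53
f 35 58 54
f 58 34 50
f 54 50 27
f 58 50 54



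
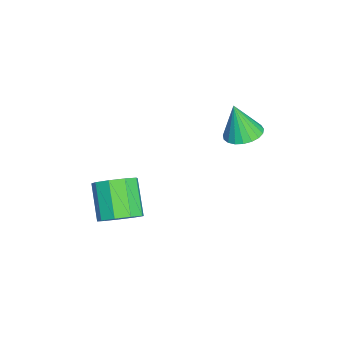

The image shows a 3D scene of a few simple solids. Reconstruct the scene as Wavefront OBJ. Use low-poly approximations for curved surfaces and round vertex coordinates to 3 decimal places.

v 4.097 -3.095 -1.199
v 4.78 -3.23 -0.553
v 3.525 -3.639 0.686
v 2.843 -3.505 0.039
v 4.586 -2.61 -0.545
v 3.331 -3.019 0.694
v 4.163 -2.217 -0.843
v 2.908 -2.626 0.396
v 3.709 -2.235 -1.308
v 2.455 -2.644 -0.07
v 3.438 -2.656 -1.723
v 2.183 -3.065 -0.484
v 3.474 -3.282 -1.892
v 2.22 -3.691 -0.653
v 3.803 -3.821 -1.737
v 2.548 -4.23 -0.499
v 4.269 -4.021 -1.331
v 3.014 -4.43 -0.092
v 4.655 -3.787 -0.863
v 3.4 -4.196 0.376
v 1.002 1.465 2
v 1.845 1.543 2.074
v 0.898 1.035 3.62
v 1.734 1.869 2.154
v 1.496 2.125 2.207
v 1.173 2.267 2.224
v 0.82 2.27 2.202
v 0.499 2.135 2.145
v 0.264 1.883 2.063
v 0.158 1.559 1.971
v 0.197 1.219 1.883
v 0.375 0.921 1.815
v 0.662 0.718 1.779
v 1.007 0.644 1.782
v 1.352 0.711 1.822
v 1.636 0.909 1.893
v 1.81 1.203 1.982
f 2 1 5
f 2 5 3
f 3 5 6
f 3 6 4
f 5 1 7
f 5 7 6
f 6 7 8
f 6 8 4
f 7 1 9
f 7 9 8
f 8 9 10
f 8 10 4
f 9 1 11
f 9 11 10
f 10 11 12
f 10 12 4
f 11 1 13
f 11 13 12
f 12 13 14
f 12 14 4
f 13 1 15
f 13 15 14
f 14 15 16
f 14 16 4
f 15 1 17
f 15 17 16
f 16 17 18
f 16 18 4
f 17 1 19
f 17 19 18
f 18 19 20
f 18 20 4
f 19 1 2
f 19 2 20
f 20 2 3
f 20 3 4
f 22 21 24
f 22 24 23
f 24 21 25
f 24 25 23
f 25 21 26
f 25 26 23
f 26 21 27
f 26 27 23
f 27 21 28
f 27 28 23
f 28 21 29
f 28 29 23
f 29 21 30
f 29 30 23
f 30 21 31
f 30 31 23
f 31 21 32
f 31 32 23
f 32 21 33
f 32 33 23
f 33 21 34
f 33 34 23
f 34 21 35
f 34 35 23
f 35 21 36
f 35 36 23
f 36 21 37
f 36 37 23
f 37 21 22
f 37 22 23



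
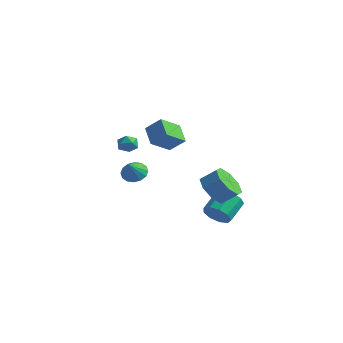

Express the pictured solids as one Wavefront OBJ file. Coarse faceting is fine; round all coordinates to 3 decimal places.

v 1.667 2.084 -3.339
v 2.101 2.509 -3.976
v 1.987 3.821 -3.178
v 1.553 3.396 -2.541
v 1.509 2.524 -4.085
v 1.395 3.836 -3.286
v 0.991 2.333 -3.845
v 0.877 3.645 -3.046
v 0.789 2.026 -3.368
v 0.676 3.338 -2.57
v 0.998 1.746 -2.878
v 0.885 3.058 -2.08
v 1.52 1.624 -2.604
v 1.406 2.936 -1.805
v 2.11 1.717 -2.674
v 1.997 3.029 -1.875
v 2.493 1.982 -3.055
v 2.38 3.294 -2.256
v 2.489 2.295 -3.569
v 2.376 3.607 -2.771
v 2.272 0.894 -0.823
v 2.79 1.366 -1.671
v 3.546 1.838 -0.945
v 3.028 1.366 -0.097
v 2.181 1.853 -1.353
v 2.938 2.326 -0.628
v 1.625 1.779 -0.725
v 2.382 2.251 0.001
v 1.448 1.186 -0.154
v 2.205 1.658 0.571
v 1.754 0.422 0.025
v 2.51 0.894 0.751
v 2.362 -0.066 -0.292
v 3.119 0.407 0.433
v 2.918 0.009 -0.921
v 3.675 0.481 -0.195
v 3.095 0.602 -1.491
v 3.852 1.074 -0.766
v -1.723 -1.816 2.426
v -1.197 -1.44 2.509
v -1.223 -2.62 2.891
v -0.697 -2.244 2.974
v -1.24 -2.122 3.312
v -1.55 -1.626 3.025
v -0.87 -2.434 2.375
v -1.18 -1.938 2.088
v -0.67 -1.823 2.477
v -0.899 -1.63 3.056
v -1.521 -2.43 2.344
v -1.75 -2.237 2.923
v -2.948 0.536 -0.771
v -2.27 0.922 -0.645
v -2.692 -0.196 0.091
v -2.544 1.108 -0.405
v -2.926 1.141 -0.264
v -3.314 1.012 -0.258
v -3.604 0.756 -0.39
v -3.718 0.441 -0.624
v -3.626 0.151 -0.898
v -3.352 -0.035 -1.137
v -2.969 -0.069 -1.279
v -2.581 0.06 -1.284
v -2.291 0.317 -1.152
v -2.177 0.632 -0.918
v 1.334 -1.595 2.771
v 1.075 -2.851 3.568
v 0.433 -0.967 3.467
v 0.174 -2.223 4.264
v 2.146 -1.277 3.536
v 1.887 -2.533 4.333
v 1.245 -0.649 4.232
v 0.986 -1.905 5.029
f 2 1 5
f 2 5 3
f 3 5 6
f 3 6 4
f 5 1 7
f 5 7 6
f 6 7 8
f 6 8 4
f 7 1 9
f 7 9 8
f 8 9 10
f 8 10 4
f 9 1 11
f 9 11 10
f 10 11 12
f 10 12 4
f 11 1 13
f 11 13 12
f 12 13 14
f 12 14 4
f 13 1 15
f 13 15 14
f 14 15 16
f 14 16 4
f 15 1 17
f 15 17 16
f 16 17 18
f 16 18 4
f 17 1 19
f 17 19 18
f 18 19 20
f 18 20 4
f 19 1 2
f 19 2 20
f 20 2 3
f 20 3 4
f 22 21 25
f 22 25 23
f 23 25 26
f 23 26 24
f 25 21 27
f 25 27 26
f 26 27 28
f 26 28 24
f 27 21 29
f 27 29 28
f 28 29 30
f 28 30 24
f 29 21 31
f 29 31 30
f 30 31 32
f 30 32 24
f 31 21 33
f 31 33 32
f 32 33 34
f 32 34 24
f 33 21 35
f 33 35 34
f 34 35 36
f 34 36 24
f 35 21 37
f 35 37 36
f 36 37 38
f 36 38 24
f 37 21 22
f 37 22 38
f 38 22 23
f 38 23 24
f 39 50 44
f 39 44 40
f 39 40 46
f 39 46 49
f 39 49 50
f 40 44 48
f 44 50 43
f 50 49 41
f 49 46 45
f 46 40 47
f 42 48 43
f 42 43 41
f 42 41 45
f 42 45 47
f 42 47 48
f 43 48 44
f 41 43 50
f 45 41 49
f 47 45 46
f 48 47 40
f 52 51 54
f 52 54 53
f 54 51 55
f 54 55 53
f 55 51 56
f 55 56 53
f 56 51 57
f 56 57 53
f 57 51 58
f 57 58 53
f 58 51 59
f 58 59 53
f 59 51 60
f 59 60 53
f 60 51 61
f 60 61 53
f 61 51 62
f 61 62 53
f 62 51 63
f 62 63 53
f 63 51 64
f 63 64 53
f 64 51 52
f 64 52 53
f 66 68 65
f 69 66 65
f 65 68 67
f 67 69 65
f 66 72 68
f 70 66 69
f 70 72 66
f 68 72 67
f 71 69 67
f 67 72 71
f 71 70 69
f 72 70 71



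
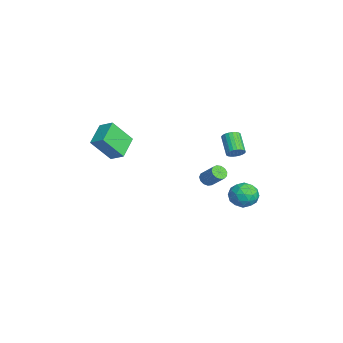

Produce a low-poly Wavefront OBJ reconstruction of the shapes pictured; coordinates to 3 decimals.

v 2.634 2.455 2.861
v 2.944 2.268 3.248
v 1.896 2.178 4.045
v 1.586 2.365 3.659
v 2.954 2.471 3.284
v 1.906 2.381 4.081
v 2.915 2.672 3.255
v 1.866 2.582 4.052
v 2.833 2.84 3.166
v 1.785 2.75 3.964
v 2.721 2.95 3.031
v 1.672 2.859 3.828
v 2.595 2.984 2.87
v 1.547 2.893 3.668
v 2.476 2.937 2.708
v 1.428 2.847 3.505
v 2.381 2.817 2.569
v 1.332 2.727 3.366
v 2.324 2.642 2.475
v 1.276 2.552 3.272
v 2.314 2.439 2.439
v 1.266 2.349 3.236
v 2.354 2.238 2.468
v 1.305 2.148 3.265
v 2.435 2.07 2.556
v 1.387 1.98 3.354
v 2.548 1.961 2.692
v 1.499 1.87 3.489
v 2.673 1.927 2.852
v 1.625 1.836 3.65
v 2.792 1.973 3.015
v 1.744 1.883 3.812
v 2.888 2.093 3.154
v 1.839 2.003 3.951
v -2.034 -3.185 1.754
v -1.874 -4.306 3.179
v -1.475 -2.542 2.197
v -1.314 -3.663 3.622
v -0.766 -3.837 1.098
v -0.605 -4.958 2.523
v -0.206 -3.194 1.541
v -0.046 -4.315 2.966
v 0.63 1.249 -0.094
v 0.908 0.835 -0.057
v 1.628 1.397 0.812
v 1.35 1.811 0.774
v 1.027 0.993 -0.257
v 1.747 1.554 0.611
v 1.02 1.232 -0.406
v 1.74 1.793 0.462
v 0.889 1.476 -0.456
v 1.609 2.038 0.412
v 0.676 1.649 -0.391
v 1.396 2.21 0.477
v 0.449 1.694 -0.232
v 1.169 2.256 0.637
v 0.278 1.599 -0.028
v 0.999 2.16 0.84
v 0.22 1.392 0.154
v 0.94 1.954 1.022
v 0.291 1.14 0.257
v 1.012 1.701 1.126
v 0.471 0.923 0.249
v 1.191 1.484 1.118
v 0.7 0.809 0.132
v 1.42 1.371 1
v 0.585 4.039 -1.138
v 1.051 3.926 -1.905
v 0.369 2.594 -1.055
v 0.835 2.481 -1.822
v 1.261 2.744 -1.068
v 1.394 3.636 -1.119
v 0.026 2.884 -1.841
v 0.159 3.776 -1.892
v 0.706 3.211 -2.339
v 1.469 3.125 -1.861
v -0.049 3.395 -1.099
v 0.714 3.309 -0.621
v 0.837 4.109 -1.529
v 0.583 2.411 -1.431
v 0.833 2.565 -0.988
v 1.107 2.498 -1.439
v 1.038 3.939 -1.067
v 1.313 3.872 -1.518
v 1.436 3.178 -1.026
v 0.107 2.648 -1.442
v 0.382 2.581 -1.893
v 0.313 4.022 -1.521
v 0.587 3.955 -1.972
v -0.016 3.342 -1.934
v 0.908 3.623 -2.234
v 0.781 2.773 -2.185
v 0.306 3.01 -2.197
v 0.384 3.535 -2.227
v 1.357 3.572 -1.954
v 1.23 2.723 -1.905
v 1.48 2.877 -1.462
v 1.558 3.402 -1.492
v 1.154 3.152 -2.209
v 0.19 3.797 -1.055
v 0.063 2.948 -1.006
v -0.138 3.118 -1.468
v -0.06 3.643 -1.498
v 0.639 3.747 -0.775
v 0.512 2.897 -0.726
v 1.036 2.985 -0.733
v 1.114 3.51 -0.763
v 0.266 3.368 -0.751
f 2 1 5
f 2 5 3
f 3 5 6
f 3 6 4
f 5 1 7
f 5 7 6
f 6 7 8
f 6 8 4
f 7 1 9
f 7 9 8
f 8 9 10
f 8 10 4
f 9 1 11
f 9 11 10
f 10 11 12
f 10 12 4
f 11 1 13
f 11 13 12
f 12 13 14
f 12 14 4
f 13 1 15
f 13 15 14
f 14 15 16
f 14 16 4
f 15 1 17
f 15 17 16
f 16 17 18
f 16 18 4
f 17 1 19
f 17 19 18
f 18 19 20
f 18 20 4
f 19 1 21
f 19 21 20
f 20 21 22
f 20 22 4
f 21 1 23
f 21 23 22
f 22 23 24
f 22 24 4
f 23 1 25
f 23 25 24
f 24 25 26
f 24 26 4
f 25 1 27
f 25 27 26
f 26 27 28
f 26 28 4
f 27 1 29
f 27 29 28
f 28 29 30
f 28 30 4
f 29 1 31
f 29 31 30
f 30 31 32
f 30 32 4
f 31 1 33
f 31 33 32
f 32 33 34
f 32 34 4
f 33 1 2
f 33 2 34
f 34 2 3
f 34 3 4
f 36 38 35
f 39 36 35
f 35 38 37
f 37 39 35
f 36 42 38
f 40 36 39
f 40 42 36
f 38 42 37
f 41 39 37
f 37 42 41
f 41 40 39
f 42 40 41
f 44 43 47
f 44 47 45
f 45 47 48
f 45 48 46
f 47 43 49
f 47 49 48
f 48 49 50
f 48 50 46
f 49 43 51
f 49 51 50
f 50 51 52
f 50 52 46
f 51 43 53
f 51 53 52
f 52 53 54
f 52 54 46
f 53 43 55
f 53 55 54
f 54 55 56
f 54 56 46
f 55 43 57
f 55 57 56
f 56 57 58
f 56 58 46
f 57 43 59
f 57 59 58
f 58 59 60
f 58 60 46
f 59 43 61
f 59 61 60
f 60 61 62
f 60 62 46
f 61 43 63
f 61 63 62
f 62 63 64
f 62 64 46
f 63 43 65
f 63 65 64
f 64 65 66
f 64 66 46
f 65 43 44
f 65 44 66
f 66 44 45
f 66 45 46
f 67 104 83
f 104 78 107
f 83 107 72
f 104 107 83
f 67 83 79
f 83 72 84
f 79 84 68
f 83 84 79
f 67 79 88
f 79 68 89
f 88 89 74
f 79 89 88
f 67 88 100
f 88 74 103
f 100 103 77
f 88 103 100
f 67 100 104
f 100 77 108
f 104 108 78
f 100 108 104
f 68 84 95
f 84 72 98
f 95 98 76
f 84 98 95
f 72 107 85
f 107 78 106
f 85 106 71
f 107 106 85
f 78 108 105
f 108 77 101
f 105 101 69
f 108 101 105
f 77 103 102
f 103 74 90
f 102 90 73
f 103 90 102
f 74 89 94
f 89 68 91
f 94 91 75
f 89 91 94
f 70 96 82
f 96 76 97
f 82 97 71
f 96 97 82
f 70 82 80
f 82 71 81
f 80 81 69
f 82 81 80
f 70 80 87
f 80 69 86
f 87 86 73
f 80 86 87
f 70 87 92
f 87 73 93
f 92 93 75
f 87 93 92
f 70 92 96
f 92 75 99
f 96 99 76
f 92 99 96
f 71 97 85
f 97 76 98
f 85 98 72
f 97 98 85
f 69 81 105
f 81 71 106
f 105 106 78
f 81 106 105
f 73 86 102
f 86 69 101
f 102 101 77
f 86 101 102
f 75 93 94
f 93 73 90
f 94 90 74
f 93 90 94
f 76 99 95
f 99 75 91
f 95 91 68
f 99 91 95



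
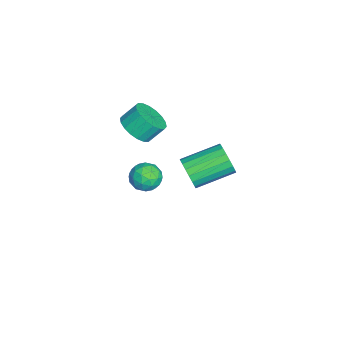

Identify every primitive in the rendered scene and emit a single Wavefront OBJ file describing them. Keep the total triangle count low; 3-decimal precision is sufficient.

v -4.116 0.805 -2.435
v -3.288 1.218 -2.423
v -3.452 -0.518 -2.657
v -2.624 -0.105 -2.645
v -3.124 -0.163 -1.868
v -3.534 0.655 -1.731
v -3.206 0.045 -3.349
v -3.616 0.863 -3.212
v -2.726 0.748 -2.988
v -2.675 0.62 -2.073
v -4.065 0.08 -3.007
v -4.014 -0.048 -2.092
v -3.76 1.128 -2.409
v -2.98 -0.428 -2.671
v -3.273 -0.462 -2.214
v -2.787 -0.219 -2.207
v -3.905 0.797 -2.003
v -3.418 1.04 -1.996
v -3.322 0.228 -1.67
v -3.322 -0.34 -3.084
v -2.835 -0.097 -3.077
v -3.953 0.919 -2.873
v -3.467 1.162 -2.866
v -3.418 0.472 -3.41
v -2.943 1.095 -2.734
v -2.553 0.317 -2.865
v -2.895 0.405 -3.279
v -3.136 0.886 -3.198
v -2.913 1.019 -2.197
v -2.523 0.241 -2.327
v -2.817 0.207 -1.871
v -3.058 0.688 -1.79
v -2.583 0.743 -2.529
v -4.217 0.459 -2.753
v -3.827 -0.319 -2.883
v -3.682 0.012 -3.29
v -3.923 0.493 -3.209
v -4.187 0.383 -2.215
v -3.797 -0.395 -2.346
v -3.604 -0.186 -1.882
v -3.845 0.295 -1.801
v -4.157 -0.043 -2.551
v 2.294 2.94 3.249
v 2.761 2.87 3.992
v 2.012 4.69 4.634
v 1.546 4.76 3.891
v 3.008 3.056 3.751
v 2.259 4.876 4.393
v 3.113 3.22 3.411
v 2.364 5.04 4.053
v 3.056 3.328 3.039
v 2.307 5.147 3.681
v 2.849 3.359 2.709
v 2.1 5.179 3.35
v 2.531 3.307 2.485
v 1.782 5.127 3.127
v 2.167 3.183 2.413
v 1.418 5.002 3.055
v 1.828 3.01 2.506
v 1.079 4.83 3.148
v 1.581 2.824 2.747
v 0.832 4.644 3.389
v 1.476 2.66 3.087
v 0.727 4.48 3.729
v 1.533 2.553 3.459
v 0.784 4.372 4.101
v 1.74 2.521 3.79
v 0.991 4.341 4.431
v 2.058 2.573 4.013
v 1.309 4.393 4.655
v 2.422 2.698 4.085
v 1.673 4.517 4.727
v -3.812 -0.18 0.936
v -2.805 0.012 1.038
v -3.041 0.791 1.906
v -4.048 0.6 1.804
v -2.937 0.321 0.725
v -3.173 1.1 1.593
v -3.241 0.53 0.454
v -3.477 1.309 1.322
v -3.659 0.599 0.279
v -3.895 1.378 1.147
v -4.107 0.514 0.234
v -4.343 1.293 1.102
v -4.497 0.291 0.327
v -4.733 1.07 1.196
v -4.751 -0.025 0.542
v -4.987 0.754 1.41
v -4.819 -0.371 0.834
v -5.055 0.408 1.702
v -4.687 -0.68 1.147
v -4.923 0.099 2.015
v -4.383 -0.889 1.418
v -4.619 -0.11 2.286
v -3.965 -0.958 1.593
v -4.201 -0.179 2.461
v -3.517 -0.873 1.638
v -3.753 -0.094 2.506
v -3.127 -0.65 1.544
v -3.363 0.129 2.413
v -2.873 -0.334 1.33
v -3.109 0.445 2.198
f 1 38 17
f 38 12 41
f 17 41 6
f 38 41 17
f 1 17 13
f 17 6 18
f 13 18 2
f 17 18 13
f 1 13 22
f 13 2 23
f 22 23 8
f 13 23 22
f 1 22 34
f 22 8 37
f 34 37 11
f 22 37 34
f 1 34 38
f 34 11 42
f 38 42 12
f 34 42 38
f 2 18 29
f 18 6 32
f 29 32 10
f 18 32 29
f 6 41 19
f 41 12 40
f 19 40 5
f 41 40 19
f 12 42 39
f 42 11 35
f 39 35 3
f 42 35 39
f 11 37 36
f 37 8 24
f 36 24 7
f 37 24 36
f 8 23 28
f 23 2 25
f 28 25 9
f 23 25 28
f 4 30 16
f 30 10 31
f 16 31 5
f 30 31 16
f 4 16 14
f 16 5 15
f 14 15 3
f 16 15 14
f 4 14 21
f 14 3 20
f 21 20 7
f 14 20 21
f 4 21 26
f 21 7 27
f 26 27 9
f 21 27 26
f 4 26 30
f 26 9 33
f 30 33 10
f 26 33 30
f 5 31 19
f 31 10 32
f 19 32 6
f 31 32 19
f 3 15 39
f 15 5 40
f 39 40 12
f 15 40 39
f 7 20 36
f 20 3 35
f 36 35 11
f 20 35 36
f 9 27 28
f 27 7 24
f 28 24 8
f 27 24 28
f 10 33 29
f 33 9 25
f 29 25 2
f 33 25 29
f 44 43 47
f 44 47 45
f 45 47 48
f 45 48 46
f 47 43 49
f 47 49 48
f 48 49 50
f 48 50 46
f 49 43 51
f 49 51 50
f 50 51 52
f 50 52 46
f 51 43 53
f 51 53 52
f 52 53 54
f 52 54 46
f 53 43 55
f 53 55 54
f 54 55 56
f 54 56 46
f 55 43 57
f 55 57 56
f 56 57 58
f 56 58 46
f 57 43 59
f 57 59 58
f 58 59 60
f 58 60 46
f 59 43 61
f 59 61 60
f 60 61 62
f 60 62 46
f 61 43 63
f 61 63 62
f 62 63 64
f 62 64 46
f 63 43 65
f 63 65 64
f 64 65 66
f 64 66 46
f 65 43 67
f 65 67 66
f 66 67 68
f 66 68 46
f 67 43 69
f 67 69 68
f 68 69 70
f 68 70 46
f 69 43 71
f 69 71 70
f 70 71 72
f 70 72 46
f 71 43 44
f 71 44 72
f 72 44 45
f 72 45 46
f 74 73 77
f 74 77 75
f 75 77 78
f 75 78 76
f 77 73 79
f 77 79 78
f 78 79 80
f 78 80 76
f 79 73 81
f 79 81 80
f 80 81 82
f 80 82 76
f 81 73 83
f 81 83 82
f 82 83 84
f 82 84 76
f 83 73 85
f 83 85 84
f 84 85 86
f 84 86 76
f 85 73 87
f 85 87 86
f 86 87 88
f 86 88 76
f 87 73 89
f 87 89 88
f 88 89 90
f 88 90 76
f 89 73 91
f 89 91 90
f 90 91 92
f 90 92 76
f 91 73 93
f 91 93 92
f 92 93 94
f 92 94 76
f 93 73 95
f 93 95 94
f 94 95 96
f 94 96 76
f 95 73 97
f 95 97 96
f 96 97 98
f 96 98 76
f 97 73 99
f 97 99 98
f 98 99 100
f 98 100 76
f 99 73 101
f 99 101 100
f 100 101 102
f 100 102 76
f 101 73 74
f 101 74 102
f 102 74 75
f 102 75 76



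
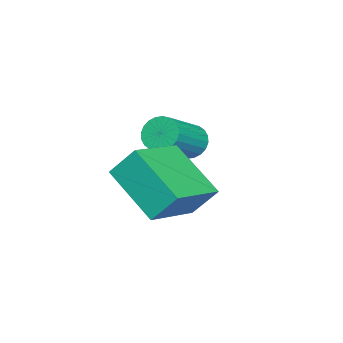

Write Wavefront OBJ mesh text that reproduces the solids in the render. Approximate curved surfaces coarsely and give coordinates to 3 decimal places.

v -1.011 0.965 -4.76
v -1.909 -0.65 -3.602
v -1.112 1.727 -3.775
v -2.01 0.113 -2.617
v 0.85 0.387 -4.123
v -0.048 -1.227 -2.965
v 0.749 1.15 -3.138
v -0.149 -0.465 -1.98
v -3.64 -0.064 -3.334
v -3.241 0.228 -3.772
v -1.862 -0.205 -2.804
v -2.26 -0.496 -2.366
v -3.292 0.424 -3.612
v -1.912 -0.009 -2.644
v -3.396 0.545 -3.41
v -2.016 0.112 -2.442
v -3.537 0.574 -3.196
v -2.157 0.141 -2.228
v -3.693 0.505 -3.003
v -2.314 0.072 -2.036
v -3.842 0.35 -2.861
v -2.462 -0.083 -1.893
v -3.959 0.132 -2.791
v -2.58 -0.301 -1.823
v -4.029 -0.116 -2.803
v -2.649 -0.548 -1.835
v -4.038 -0.355 -2.896
v -2.659 -0.788 -1.928
v -3.988 -0.551 -3.056
v -2.608 -0.984 -2.088
v -3.884 -0.672 -3.258
v -2.504 -1.105 -2.29
v -3.743 -0.701 -3.472
v -2.363 -1.134 -2.504
v -3.586 -0.632 -3.664
v -2.207 -1.065 -2.697
v -3.438 -0.477 -3.807
v -2.058 -0.91 -2.839
v -3.32 -0.259 -3.877
v -1.941 -0.692 -2.909
v -3.251 -0.012 -3.865
v -1.871 -0.444 -2.897
f 2 4 1
f 5 2 1
f 1 4 3
f 3 5 1
f 2 8 4
f 6 2 5
f 6 8 2
f 4 8 3
f 7 5 3
f 3 8 7
f 7 6 5
f 8 6 7
f 10 9 13
f 10 13 11
f 11 13 14
f 11 14 12
f 13 9 15
f 13 15 14
f 14 15 16
f 14 16 12
f 15 9 17
f 15 17 16
f 16 17 18
f 16 18 12
f 17 9 19
f 17 19 18
f 18 19 20
f 18 20 12
f 19 9 21
f 19 21 20
f 20 21 22
f 20 22 12
f 21 9 23
f 21 23 22
f 22 23 24
f 22 24 12
f 23 9 25
f 23 25 24
f 24 25 26
f 24 26 12
f 25 9 27
f 25 27 26
f 26 27 28
f 26 28 12
f 27 9 29
f 27 29 28
f 28 29 30
f 28 30 12
f 29 9 31
f 29 31 30
f 30 31 32
f 30 32 12
f 31 9 33
f 31 33 32
f 32 33 34
f 32 34 12
f 33 9 35
f 33 35 34
f 34 35 36
f 34 36 12
f 35 9 37
f 35 37 36
f 36 37 38
f 36 38 12
f 37 9 39
f 37 39 38
f 38 39 40
f 38 40 12
f 39 9 41
f 39 41 40
f 40 41 42
f 40 42 12
f 41 9 10
f 41 10 42
f 42 10 11
f 42 11 12



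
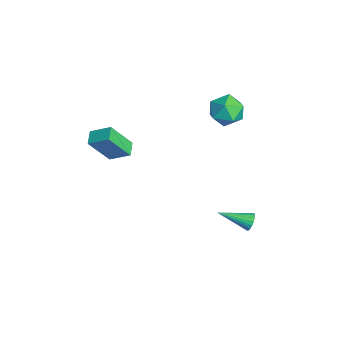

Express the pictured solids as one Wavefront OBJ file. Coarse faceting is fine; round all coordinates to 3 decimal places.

v -2.957 -4.851 0.977
v -2.388 -3.788 1.65
v -3.097 -3.644 -0.809
v -2.528 -2.582 -0.136
v -2.112 -5.138 0.716
v -1.543 -4.076 1.389
v -2.252 -3.932 -1.07
v -1.683 -2.869 -0.397
v -4.338 3.331 -0.448
v -3.389 3.919 -0.109
v -4.211 2.241 1.089
v -3.262 2.829 1.428
v -4.307 3.35 1.44
v -4.385 4.023 0.49
v -3.215 2.137 0.49
v -3.293 2.81 -0.46
v -2.695 3.181 0.471
v -3.37 3.931 1.058
v -4.23 2.229 -0.078
v -4.905 2.979 0.509
v 3.112 2.699 -3.014
v 3.514 2.747 -2.598
v 2.588 0.981 -2.306
v 3.321 2.849 -2.494
v 3.093 2.925 -2.48
v 2.867 2.961 -2.558
v 2.684 2.952 -2.715
v 2.575 2.9 -2.924
v 2.559 2.812 -3.148
v 2.639 2.705 -3.349
v 2.8 2.597 -3.492
v 3.015 2.506 -3.552
v 3.247 2.449 -3.52
v 3.456 2.435 -3.4
v 3.605 2.466 -3.213
v 3.669 2.538 -2.991
v 3.637 2.637 -2.774
f 2 4 1
f 5 2 1
f 1 4 3
f 3 5 1
f 2 8 4
f 6 2 5
f 6 8 2
f 4 8 3
f 7 5 3
f 3 8 7
f 7 6 5
f 8 6 7
f 9 20 14
f 9 14 10
f 9 10 16
f 9 16 19
f 9 19 20
f 10 14 18
f 14 20 13
f 20 19 11
f 19 16 15
f 16 10 17
f 12 18 13
f 12 13 11
f 12 11 15
f 12 15 17
f 12 17 18
f 13 18 14
f 11 13 20
f 15 11 19
f 17 15 16
f 18 17 10
f 22 21 24
f 22 24 23
f 24 21 25
f 24 25 23
f 25 21 26
f 25 26 23
f 26 21 27
f 26 27 23
f 27 21 28
f 27 28 23
f 28 21 29
f 28 29 23
f 29 21 30
f 29 30 23
f 30 21 31
f 30 31 23
f 31 21 32
f 31 32 23
f 32 21 33
f 32 33 23
f 33 21 34
f 33 34 23
f 34 21 35
f 34 35 23
f 35 21 36
f 35 36 23
f 36 21 37
f 36 37 23
f 37 21 22
f 37 22 23



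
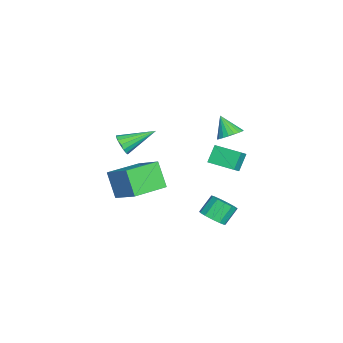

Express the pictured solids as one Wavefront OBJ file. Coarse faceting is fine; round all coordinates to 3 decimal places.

v 3.934 3.228 -1.114
v 4.625 3.303 -0.698
v 4.017 3.868 0.21
v 3.326 3.792 -0.206
v 4.588 3.678 -0.956
v 3.98 4.243 -0.048
v 4.344 3.91 -1.264
v 3.736 4.475 -0.356
v 3.969 3.926 -1.524
v 3.361 4.49 -0.616
v 3.583 3.719 -1.654
v 2.975 4.284 -0.746
v 3.309 3.357 -1.613
v 2.701 3.921 -0.705
v 3.233 2.954 -1.413
v 2.625 3.518 -0.505
v 3.38 2.637 -1.118
v 2.771 3.202 -0.21
v 3.702 2.509 -0.822
v 3.094 3.073 0.086
v 4.098 2.608 -0.619
v 3.49 3.173 0.289
v 4.442 2.905 -0.573
v 3.834 3.469 0.335
v -3.212 3.352 0.783
v -2.619 3.643 1.252
v -3.808 2.708 1.937
v -2.849 3.888 1.27
v -3.142 4.041 1.204
v -3.447 4.074 1.065
v -3.712 3.983 0.877
v -3.89 3.782 0.673
v -3.951 3.508 0.489
v -3.884 3.206 0.354
v -3.701 2.93 0.295
v -3.433 2.726 0.319
v -3.128 2.631 0.424
v -2.837 2.661 0.591
v -2.61 2.81 0.791
v -2.488 3.053 0.989
v -2.491 3.348 1.152
v 1.865 -0.994 1.4
v 2.858 0.2 2.331
v 2.569 -0.435 -0.067
v 3.562 0.758 0.864
v 3.418 -2.438 1.596
v 4.411 -1.245 2.527
v 4.122 -1.88 0.129
v 5.115 -0.686 1.06
v -1.271 -2.441 0.696
v -0.666 -2.429 1.086
v -1.889 -0.639 1.604
v -0.583 -2.244 0.774
v -0.684 -2.111 0.441
v -0.943 -2.066 0.176
v -1.289 -2.122 0.051
v -1.631 -2.264 0.099
v -1.876 -2.452 0.307
v -1.959 -2.638 0.619
v -1.857 -2.771 0.952
v -1.599 -2.815 1.217
v -1.252 -2.759 1.342
v -0.911 -2.618 1.294
v -1.823 2.537 -0.737
v -2.508 2.853 0.235
v -1.216 4.081 -0.81
v -1.901 4.396 0.161
v -1.219 2.324 -0.241
v -1.904 2.639 0.73
v -0.612 3.867 -0.315
v -1.297 4.183 0.657
f 2 1 5
f 2 5 3
f 3 5 6
f 3 6 4
f 5 1 7
f 5 7 6
f 6 7 8
f 6 8 4
f 7 1 9
f 7 9 8
f 8 9 10
f 8 10 4
f 9 1 11
f 9 11 10
f 10 11 12
f 10 12 4
f 11 1 13
f 11 13 12
f 12 13 14
f 12 14 4
f 13 1 15
f 13 15 14
f 14 15 16
f 14 16 4
f 15 1 17
f 15 17 16
f 16 17 18
f 16 18 4
f 17 1 19
f 17 19 18
f 18 19 20
f 18 20 4
f 19 1 21
f 19 21 20
f 20 21 22
f 20 22 4
f 21 1 23
f 21 23 22
f 22 23 24
f 22 24 4
f 23 1 2
f 23 2 24
f 24 2 3
f 24 3 4
f 26 25 28
f 26 28 27
f 28 25 29
f 28 29 27
f 29 25 30
f 29 30 27
f 30 25 31
f 30 31 27
f 31 25 32
f 31 32 27
f 32 25 33
f 32 33 27
f 33 25 34
f 33 34 27
f 34 25 35
f 34 35 27
f 35 25 36
f 35 36 27
f 36 25 37
f 36 37 27
f 37 25 38
f 37 38 27
f 38 25 39
f 38 39 27
f 39 25 40
f 39 40 27
f 40 25 41
f 40 41 27
f 41 25 26
f 41 26 27
f 43 45 42
f 46 43 42
f 42 45 44
f 44 46 42
f 43 49 45
f 47 43 46
f 47 49 43
f 45 49 44
f 48 46 44
f 44 49 48
f 48 47 46
f 49 47 48
f 51 50 53
f 51 53 52
f 53 50 54
f 53 54 52
f 54 50 55
f 54 55 52
f 55 50 56
f 55 56 52
f 56 50 57
f 56 57 52
f 57 50 58
f 57 58 52
f 58 50 59
f 58 59 52
f 59 50 60
f 59 60 52
f 60 50 61
f 60 61 52
f 61 50 62
f 61 62 52
f 62 50 63
f 62 63 52
f 63 50 51
f 63 51 52
f 65 67 64
f 68 65 64
f 64 67 66
f 66 68 64
f 65 71 67
f 69 65 68
f 69 71 65
f 67 71 66
f 70 68 66
f 66 71 70
f 70 69 68
f 71 69 70



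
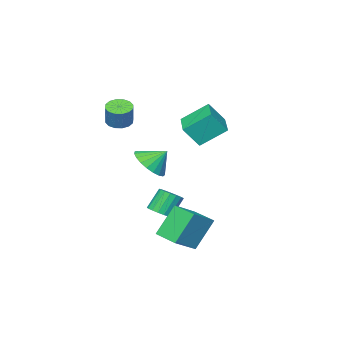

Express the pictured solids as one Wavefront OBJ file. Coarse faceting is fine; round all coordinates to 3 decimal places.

v -0.814 -0.127 3.134
v -1.799 0.742 4.115
v -1.465 0.316 2.087
v -2.45 1.185 3.068
v 0.25 1.195 3.032
v -0.735 2.064 4.013
v -0.401 1.638 1.985
v -1.386 2.507 2.966
v 1.12 0.517 -2.28
v 1.567 0.922 -2.037
v 0.887 1.028 -0.958
v 0.44 0.623 -1.2
v 1.367 1.111 -2.182
v 0.686 1.216 -1.103
v 1.11 1.164 -2.349
v 0.429 1.269 -1.27
v 0.855 1.068 -2.5
v 0.175 1.173 -1.421
v 0.661 0.847 -2.601
v -0.019 0.952 -1.522
v 0.572 0.55 -2.628
v -0.108 0.655 -1.549
v 0.609 0.245 -2.575
v -0.071 0.351 -1.496
v 0.763 0.003 -2.455
v 0.083 0.108 -1.375
v 0.999 -0.121 -2.294
v 0.318 -0.016 -1.215
v 1.262 -0.099 -2.13
v 0.582 0.006 -1.051
v 1.493 0.064 -2
v 0.813 0.169 -0.921
v 1.639 0.331 -1.935
v 0.958 0.437 -0.855
v 1.665 0.641 -1.948
v 0.985 0.746 -0.869
v 0.948 2.786 -1.574
v 2.27 2.871 -0.77
v 0.955 4.097 -1.725
v 2.277 4.183 -0.922
v 1.923 2.597 -3.158
v 3.245 2.683 -2.355
v 1.93 3.909 -3.31
v 3.252 3.994 -2.506
v 1.602 -1.758 3.168
v 2.136 -1.451 2.905
v 2.452 -1.075 3.989
v 1.918 -1.382 4.252
v 1.883 -1.214 2.897
v 2.199 -0.837 3.981
v 1.555 -1.123 2.961
v 1.871 -0.746 4.045
v 1.239 -1.202 3.081
v 1.555 -0.825 4.165
v 1.02 -1.43 3.224
v 1.337 -1.054 4.308
v 0.958 -1.746 3.352
v 1.274 -1.37 4.436
v 1.068 -2.065 3.431
v 1.384 -1.689 4.515
v 1.321 -2.303 3.439
v 1.637 -1.926 4.523
v 1.649 -2.394 3.375
v 1.965 -2.017 4.459
v 1.965 -2.315 3.255
v 2.281 -1.938 4.339
v 2.183 -2.086 3.112
v 2.5 -1.71 4.196
v 2.246 -1.77 2.984
v 2.562 -1.394 4.068
v 1.915 0.748 1.165
v 2.541 0.401 1.863
v 1.325 1.312 1.975
v 2.726 0.756 1.751
v 2.77 1.11 1.537
v 2.667 1.401 1.259
v 2.434 1.58 0.965
v 2.111 1.614 0.705
v 1.754 1.499 0.525
v 1.425 1.254 0.455
v 1.181 0.922 0.509
v 1.064 0.56 0.675
v 1.094 0.23 0.927
v 1.266 -0.01 1.22
v 1.55 -0.119 1.503
v 1.898 -0.078 1.728
v 2.248 0.106 1.855
f 2 4 1
f 5 2 1
f 1 4 3
f 3 5 1
f 2 8 4
f 6 2 5
f 6 8 2
f 4 8 3
f 7 5 3
f 3 8 7
f 7 6 5
f 8 6 7
f 10 9 13
f 10 13 11
f 11 13 14
f 11 14 12
f 13 9 15
f 13 15 14
f 14 15 16
f 14 16 12
f 15 9 17
f 15 17 16
f 16 17 18
f 16 18 12
f 17 9 19
f 17 19 18
f 18 19 20
f 18 20 12
f 19 9 21
f 19 21 20
f 20 21 22
f 20 22 12
f 21 9 23
f 21 23 22
f 22 23 24
f 22 24 12
f 23 9 25
f 23 25 24
f 24 25 26
f 24 26 12
f 25 9 27
f 25 27 26
f 26 27 28
f 26 28 12
f 27 9 29
f 27 29 28
f 28 29 30
f 28 30 12
f 29 9 31
f 29 31 30
f 30 31 32
f 30 32 12
f 31 9 33
f 31 33 32
f 32 33 34
f 32 34 12
f 33 9 35
f 33 35 34
f 34 35 36
f 34 36 12
f 35 9 10
f 35 10 36
f 36 10 11
f 36 11 12
f 38 40 37
f 41 38 37
f 37 40 39
f 39 41 37
f 38 44 40
f 42 38 41
f 42 44 38
f 40 44 39
f 43 41 39
f 39 44 43
f 43 42 41
f 44 42 43
f 46 45 49
f 46 49 47
f 47 49 50
f 47 50 48
f 49 45 51
f 49 51 50
f 50 51 52
f 50 52 48
f 51 45 53
f 51 53 52
f 52 53 54
f 52 54 48
f 53 45 55
f 53 55 54
f 54 55 56
f 54 56 48
f 55 45 57
f 55 57 56
f 56 57 58
f 56 58 48
f 57 45 59
f 57 59 58
f 58 59 60
f 58 60 48
f 59 45 61
f 59 61 60
f 60 61 62
f 60 62 48
f 61 45 63
f 61 63 62
f 62 63 64
f 62 64 48
f 63 45 65
f 63 65 64
f 64 65 66
f 64 66 48
f 65 45 67
f 65 67 66
f 66 67 68
f 66 68 48
f 67 45 69
f 67 69 68
f 68 69 70
f 68 70 48
f 69 45 46
f 69 46 70
f 70 46 47
f 70 47 48
f 72 71 74
f 72 74 73
f 74 71 75
f 74 75 73
f 75 71 76
f 75 76 73
f 76 71 77
f 76 77 73
f 77 71 78
f 77 78 73
f 78 71 79
f 78 79 73
f 79 71 80
f 79 80 73
f 80 71 81
f 80 81 73
f 81 71 82
f 81 82 73
f 82 71 83
f 82 83 73
f 83 71 84
f 83 84 73
f 84 71 85
f 84 85 73
f 85 71 86
f 85 86 73
f 86 71 87
f 86 87 73
f 87 71 72
f 87 72 73

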